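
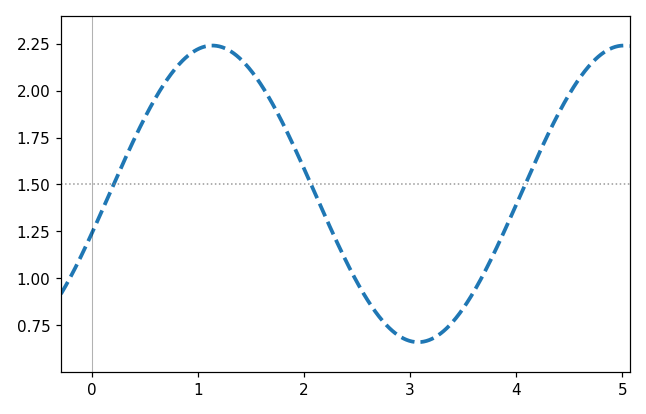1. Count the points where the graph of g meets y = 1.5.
3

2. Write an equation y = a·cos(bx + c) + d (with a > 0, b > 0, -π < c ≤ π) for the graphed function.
y = 0.79cos(1.6x - 1.8) + 1.45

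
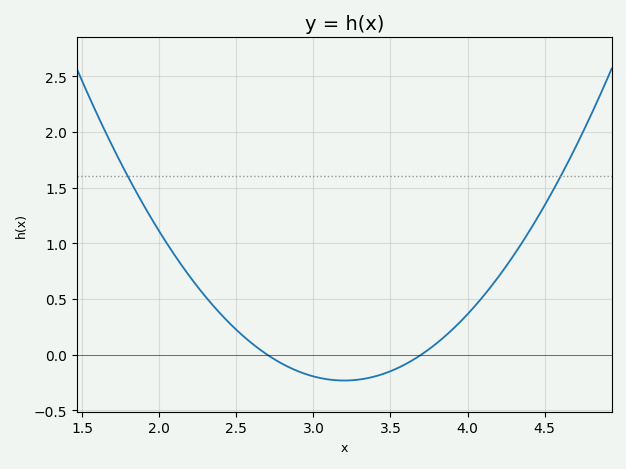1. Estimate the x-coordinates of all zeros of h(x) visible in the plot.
2.7, 3.7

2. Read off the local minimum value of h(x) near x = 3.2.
-0.25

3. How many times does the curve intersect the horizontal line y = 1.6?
2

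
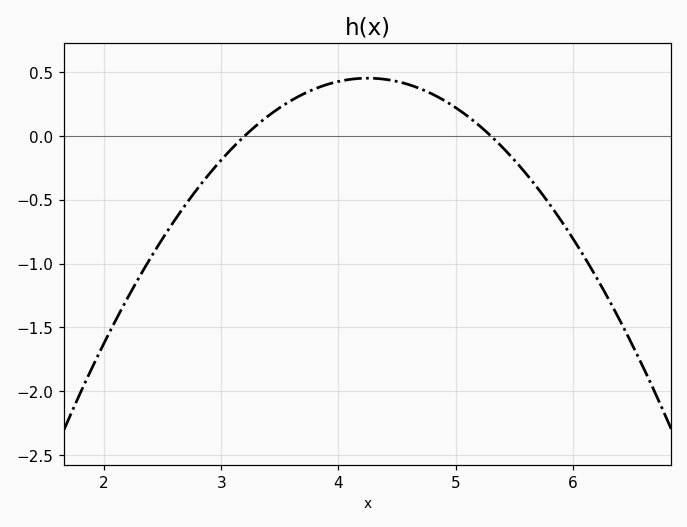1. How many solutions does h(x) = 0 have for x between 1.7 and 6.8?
2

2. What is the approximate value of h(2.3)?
-1.1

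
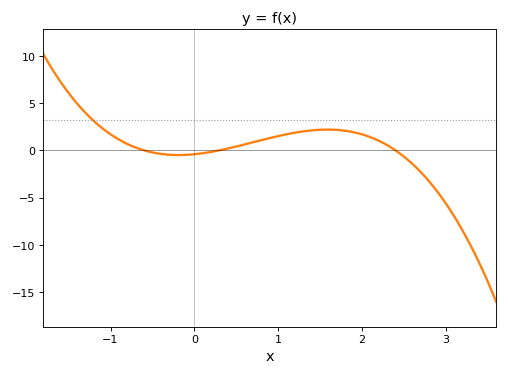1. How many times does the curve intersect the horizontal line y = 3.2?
1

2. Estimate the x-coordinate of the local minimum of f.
-0.2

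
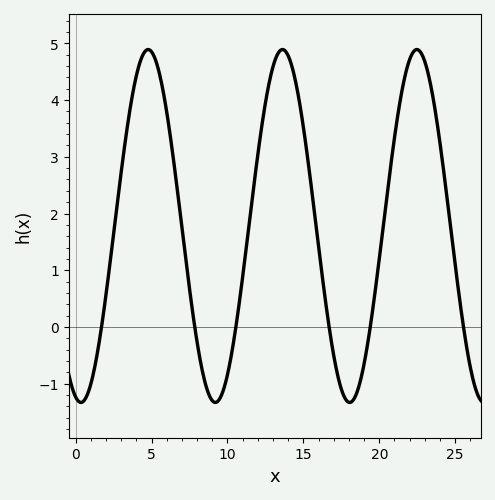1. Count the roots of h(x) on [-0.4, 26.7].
6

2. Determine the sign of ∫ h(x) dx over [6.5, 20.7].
positive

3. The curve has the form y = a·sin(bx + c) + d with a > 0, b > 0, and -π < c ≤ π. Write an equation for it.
y = 3.11sin(0.71x - 1.8) + 1.78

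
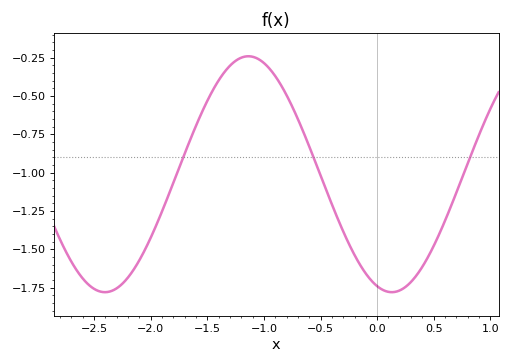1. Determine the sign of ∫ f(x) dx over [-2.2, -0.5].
negative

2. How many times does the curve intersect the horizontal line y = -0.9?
3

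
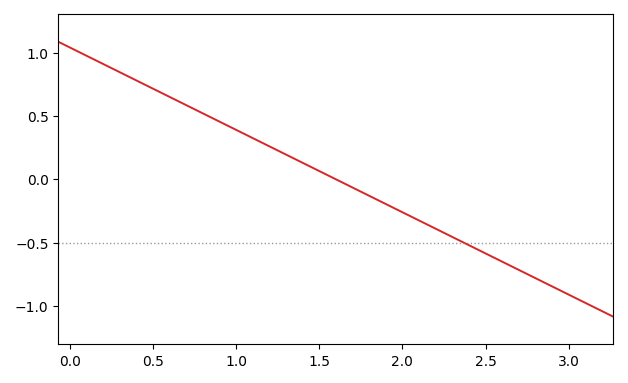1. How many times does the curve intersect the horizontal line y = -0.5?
1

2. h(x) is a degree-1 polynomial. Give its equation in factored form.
y = -0.65(x - 1.6)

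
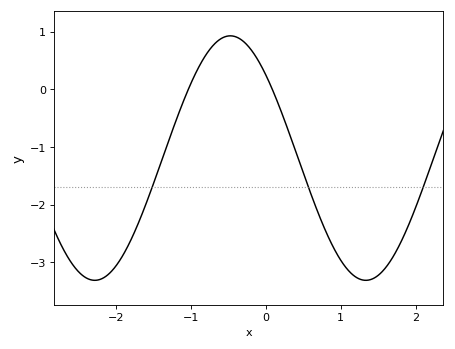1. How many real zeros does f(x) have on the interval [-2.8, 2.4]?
2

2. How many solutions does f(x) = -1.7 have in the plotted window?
3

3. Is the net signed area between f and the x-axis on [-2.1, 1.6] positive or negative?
negative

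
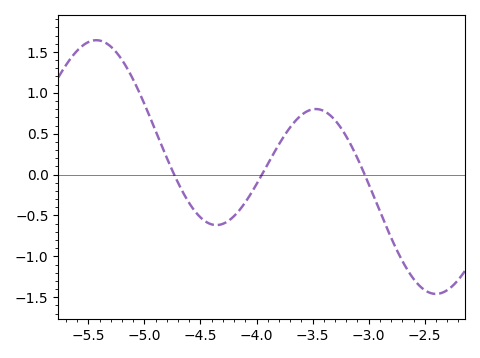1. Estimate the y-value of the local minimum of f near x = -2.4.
-1.46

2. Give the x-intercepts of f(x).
-4.73, -3.95, -3.04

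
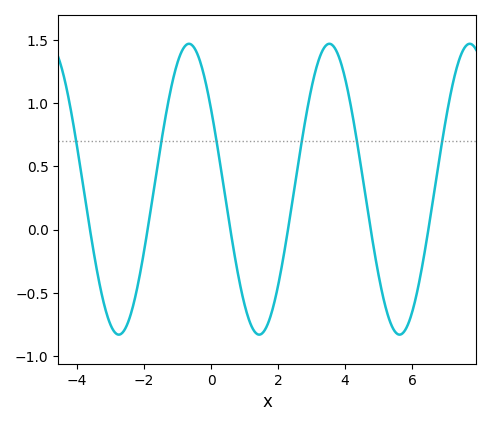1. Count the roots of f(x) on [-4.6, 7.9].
6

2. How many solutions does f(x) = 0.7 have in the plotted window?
6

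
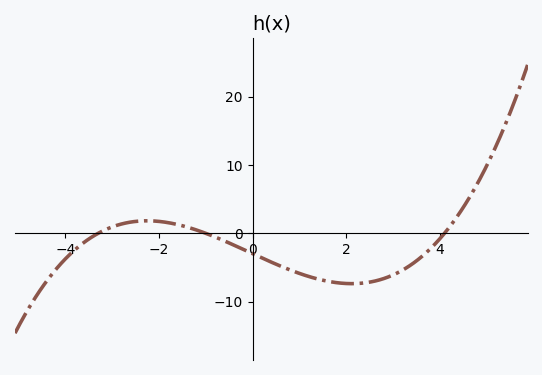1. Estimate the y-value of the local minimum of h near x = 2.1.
-7.37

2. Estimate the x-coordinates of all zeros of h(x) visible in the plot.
-3.3, -1, 4.1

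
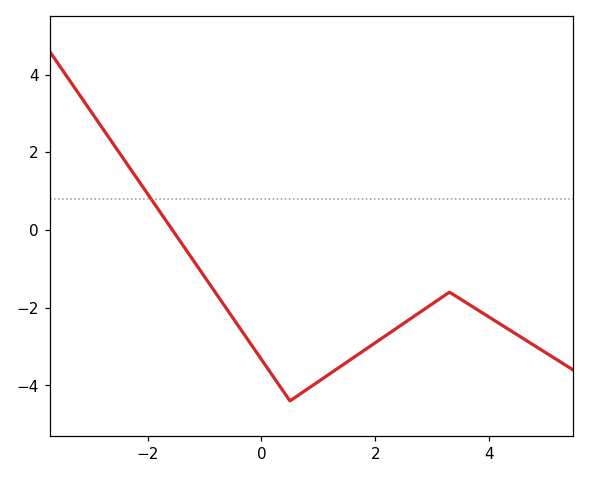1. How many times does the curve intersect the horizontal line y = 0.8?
1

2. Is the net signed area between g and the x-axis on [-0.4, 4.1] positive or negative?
negative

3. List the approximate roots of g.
-1.56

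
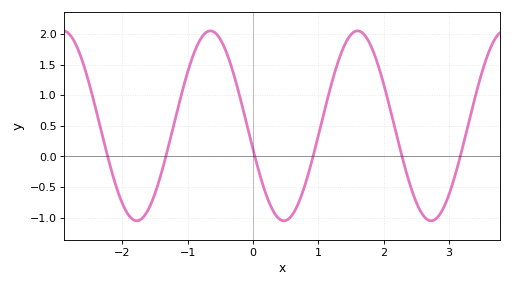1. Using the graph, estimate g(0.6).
-0.95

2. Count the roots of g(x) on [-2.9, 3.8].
6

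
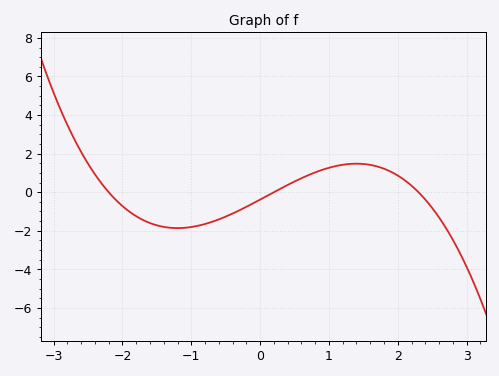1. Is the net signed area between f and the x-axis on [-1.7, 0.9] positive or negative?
negative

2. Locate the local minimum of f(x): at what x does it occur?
-1.2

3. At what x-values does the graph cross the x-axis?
-2.2, 0.2, 2.3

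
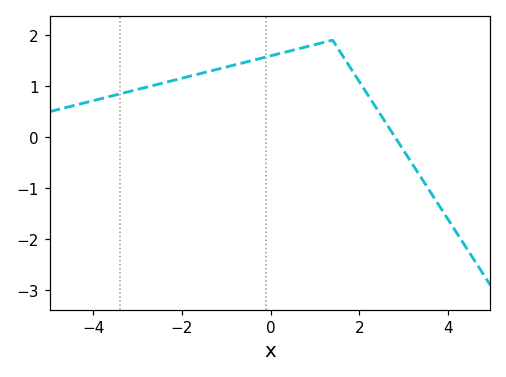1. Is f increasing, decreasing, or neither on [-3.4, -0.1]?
increasing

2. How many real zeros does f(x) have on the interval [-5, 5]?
1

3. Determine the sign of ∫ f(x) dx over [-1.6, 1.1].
positive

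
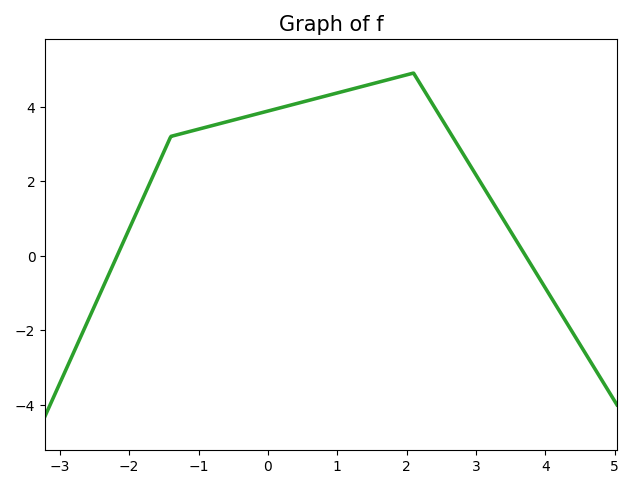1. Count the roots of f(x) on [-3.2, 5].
2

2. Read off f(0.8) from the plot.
4.2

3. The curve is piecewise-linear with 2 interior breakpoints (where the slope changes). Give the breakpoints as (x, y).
(-1.4, 3.2); (2.1, 4.9)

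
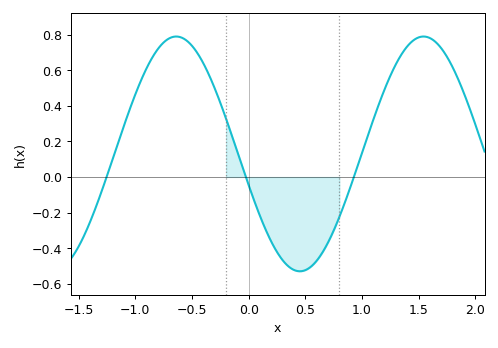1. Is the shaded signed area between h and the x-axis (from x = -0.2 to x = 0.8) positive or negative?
negative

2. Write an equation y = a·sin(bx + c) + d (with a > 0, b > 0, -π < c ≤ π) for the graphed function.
y = 0.66sin(2.88x - 2.87) + 0.13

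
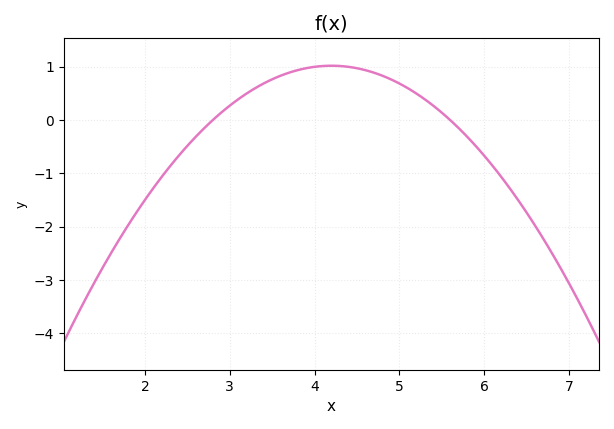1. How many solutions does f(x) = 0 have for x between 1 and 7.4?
2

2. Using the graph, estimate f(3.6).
0.8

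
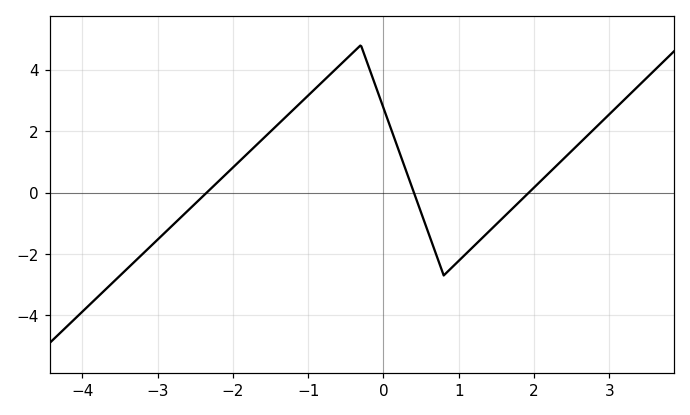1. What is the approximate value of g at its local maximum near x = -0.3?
4.8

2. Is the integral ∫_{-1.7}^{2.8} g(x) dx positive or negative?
positive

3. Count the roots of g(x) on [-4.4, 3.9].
3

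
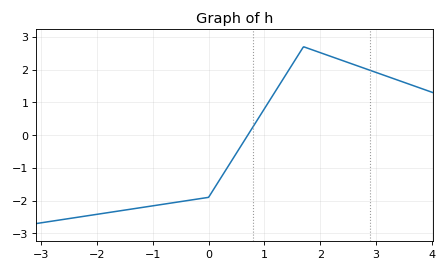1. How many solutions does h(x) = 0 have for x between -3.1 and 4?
1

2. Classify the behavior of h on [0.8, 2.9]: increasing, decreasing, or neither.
neither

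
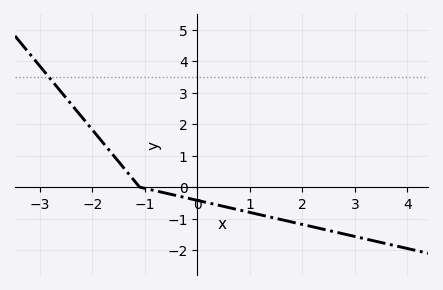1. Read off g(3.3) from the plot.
-1.7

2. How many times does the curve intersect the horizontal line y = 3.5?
1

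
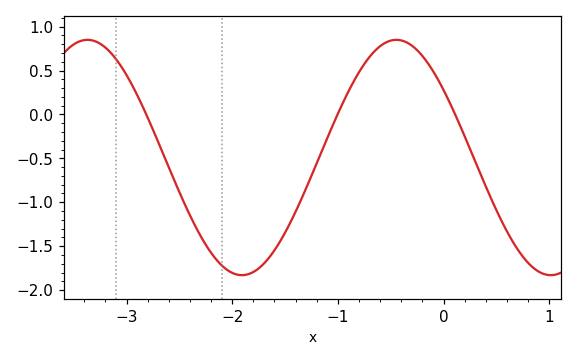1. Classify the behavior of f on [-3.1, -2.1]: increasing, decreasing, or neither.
decreasing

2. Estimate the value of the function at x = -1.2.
-0.55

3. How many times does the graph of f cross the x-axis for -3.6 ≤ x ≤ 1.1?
3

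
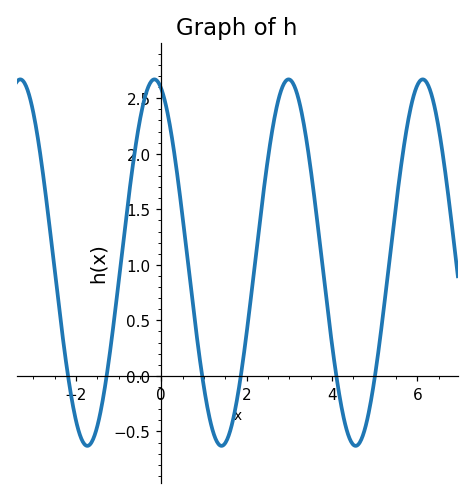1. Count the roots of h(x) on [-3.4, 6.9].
6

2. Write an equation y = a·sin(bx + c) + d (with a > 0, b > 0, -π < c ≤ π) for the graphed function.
y = 1.65sin(2x + 1.9) + 1.02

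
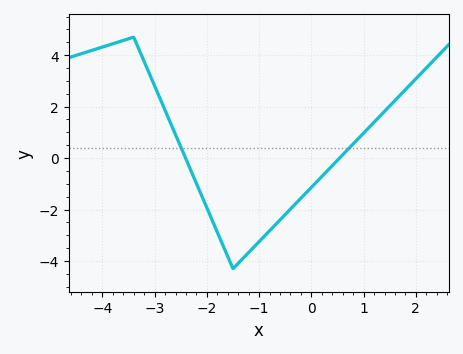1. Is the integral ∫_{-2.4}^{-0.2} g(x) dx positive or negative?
negative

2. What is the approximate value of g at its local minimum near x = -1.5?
-4.2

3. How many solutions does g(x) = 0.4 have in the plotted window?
2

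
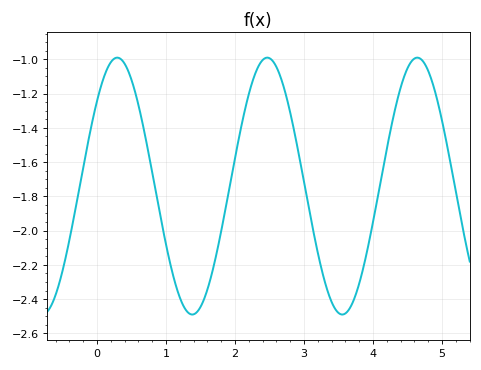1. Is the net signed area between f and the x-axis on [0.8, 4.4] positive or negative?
negative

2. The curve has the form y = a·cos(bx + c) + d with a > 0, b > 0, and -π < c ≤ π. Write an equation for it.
y = 0.75cos(2.9x - 0.85) - 1.74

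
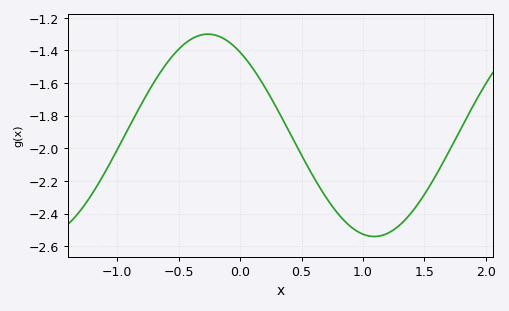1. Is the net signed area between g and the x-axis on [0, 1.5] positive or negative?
negative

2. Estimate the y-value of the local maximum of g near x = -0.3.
-1.3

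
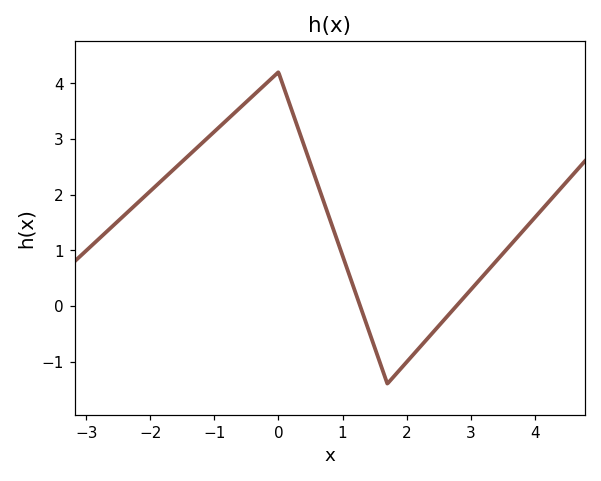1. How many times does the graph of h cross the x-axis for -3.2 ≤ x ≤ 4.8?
2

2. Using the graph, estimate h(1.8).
-1.27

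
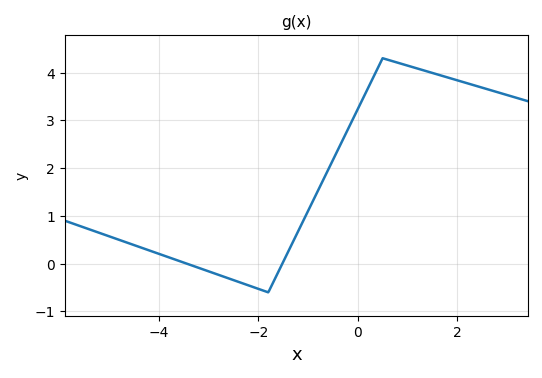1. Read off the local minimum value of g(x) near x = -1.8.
-0.599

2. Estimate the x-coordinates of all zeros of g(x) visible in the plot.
-3.44, -1.52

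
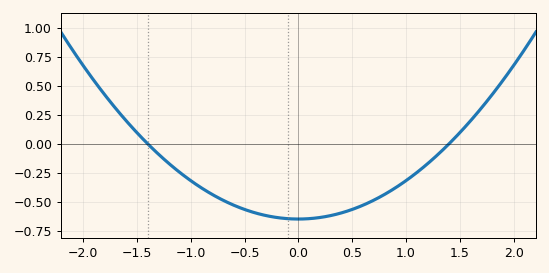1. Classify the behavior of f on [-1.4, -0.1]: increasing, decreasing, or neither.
decreasing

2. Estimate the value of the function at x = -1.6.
0.198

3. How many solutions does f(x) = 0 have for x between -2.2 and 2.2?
2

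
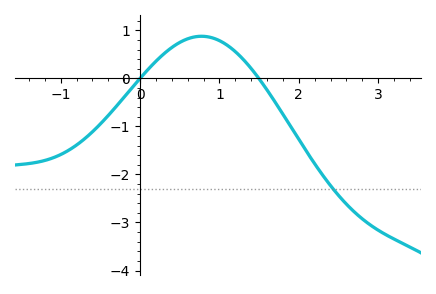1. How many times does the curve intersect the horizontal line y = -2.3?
1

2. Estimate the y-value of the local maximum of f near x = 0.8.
0.877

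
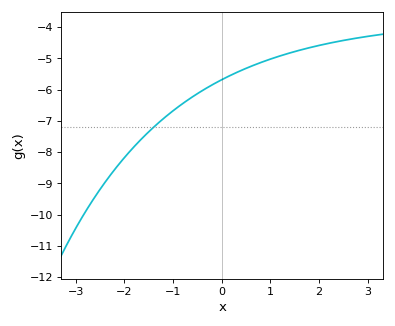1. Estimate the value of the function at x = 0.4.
-5.4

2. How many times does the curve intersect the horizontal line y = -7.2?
1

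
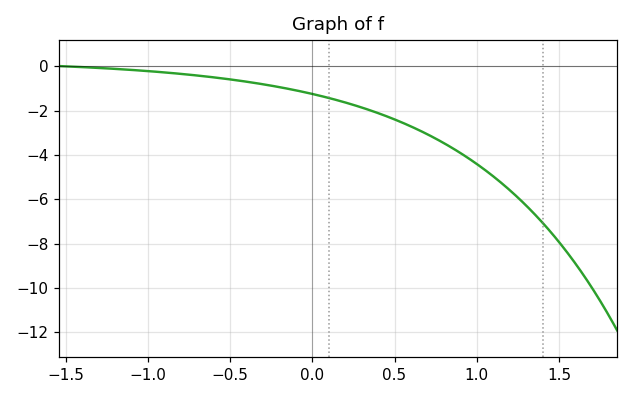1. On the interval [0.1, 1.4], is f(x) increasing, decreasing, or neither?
decreasing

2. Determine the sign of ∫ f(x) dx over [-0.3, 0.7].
negative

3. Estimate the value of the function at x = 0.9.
-3.91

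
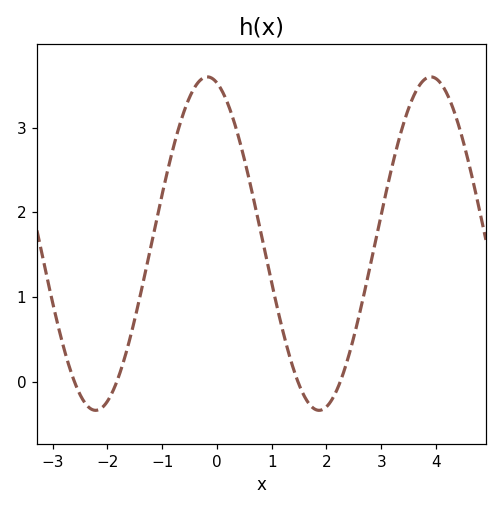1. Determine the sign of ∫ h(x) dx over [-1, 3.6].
positive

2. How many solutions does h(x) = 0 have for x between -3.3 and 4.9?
4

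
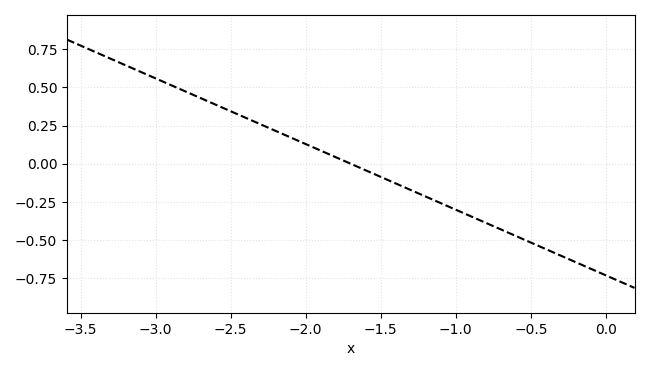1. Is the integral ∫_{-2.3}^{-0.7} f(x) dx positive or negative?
negative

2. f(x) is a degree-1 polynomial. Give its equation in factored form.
y = -0.43(x + 1.7)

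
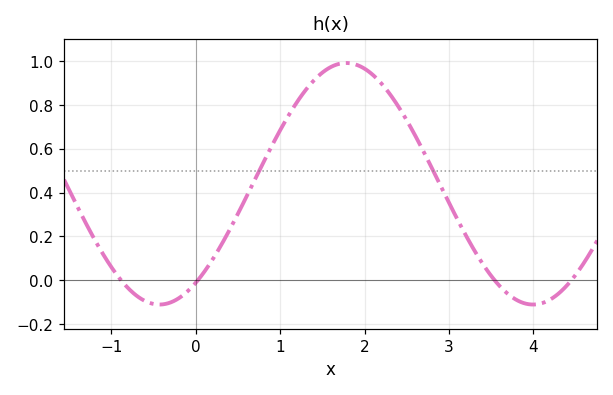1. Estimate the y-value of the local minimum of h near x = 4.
-0.1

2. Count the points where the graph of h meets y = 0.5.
2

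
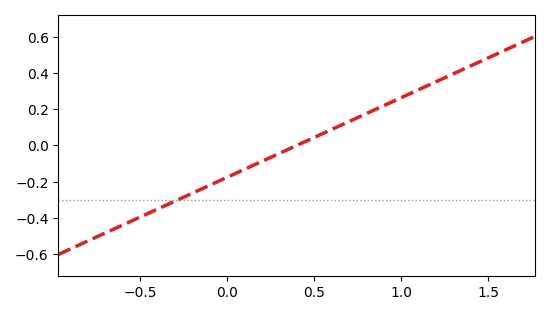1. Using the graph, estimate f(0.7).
0.132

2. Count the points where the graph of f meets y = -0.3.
1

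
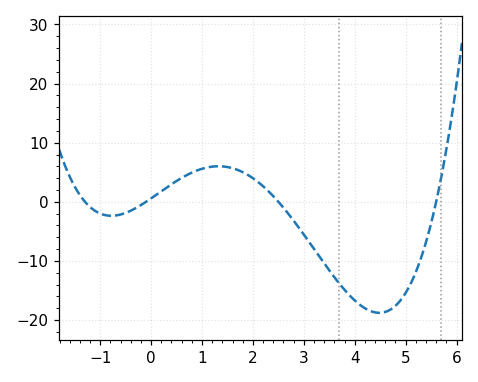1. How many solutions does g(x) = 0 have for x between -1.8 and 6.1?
4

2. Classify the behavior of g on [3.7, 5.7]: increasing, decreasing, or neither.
neither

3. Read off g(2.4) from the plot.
0.947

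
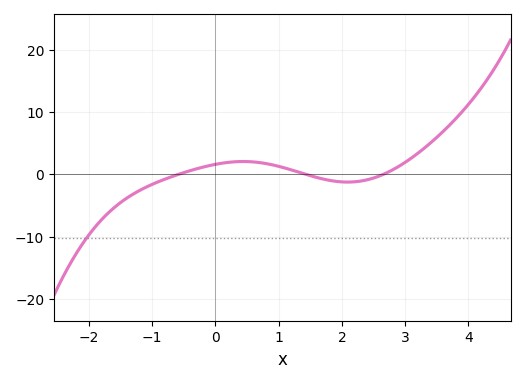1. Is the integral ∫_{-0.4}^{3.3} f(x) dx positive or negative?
positive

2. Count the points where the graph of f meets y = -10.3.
1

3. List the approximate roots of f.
-0.6, 1.4, 2.7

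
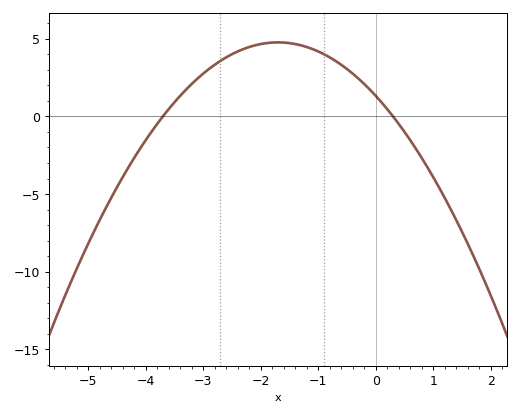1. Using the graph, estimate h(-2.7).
3.57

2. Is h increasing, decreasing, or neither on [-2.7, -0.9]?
neither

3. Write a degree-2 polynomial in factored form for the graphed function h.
y = -1.19(x + 3.7)(x - 0.3)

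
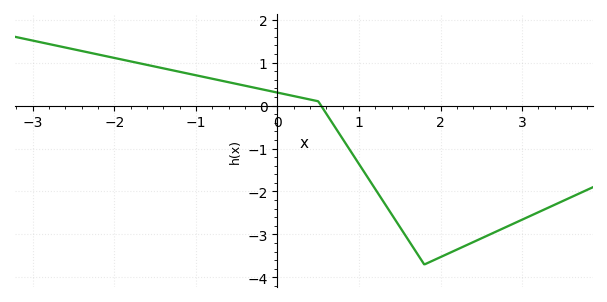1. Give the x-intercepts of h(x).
0.534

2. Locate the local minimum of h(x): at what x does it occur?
1.8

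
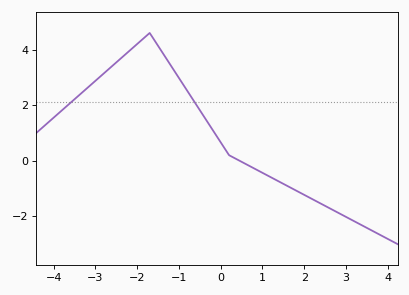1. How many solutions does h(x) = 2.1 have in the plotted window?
2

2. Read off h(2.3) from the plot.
-1.4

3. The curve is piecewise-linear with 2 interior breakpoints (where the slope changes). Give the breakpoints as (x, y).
(-1.7, 4.6); (0.2, 0.2)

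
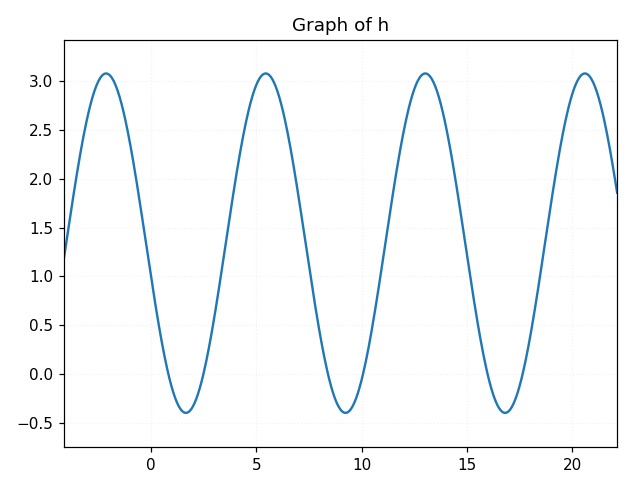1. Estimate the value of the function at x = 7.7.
0.85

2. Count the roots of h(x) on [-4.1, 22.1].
6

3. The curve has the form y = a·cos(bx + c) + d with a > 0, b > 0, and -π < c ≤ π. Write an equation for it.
y = 1.74cos(0.83x + 1.8) + 1.34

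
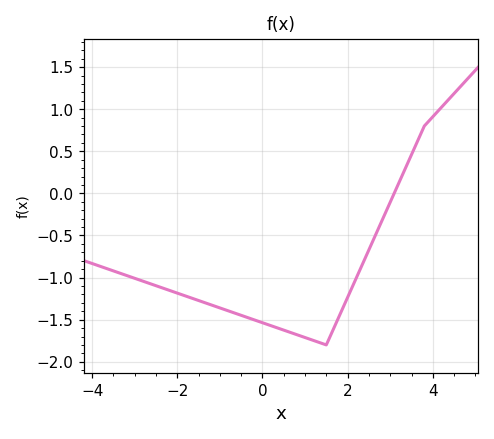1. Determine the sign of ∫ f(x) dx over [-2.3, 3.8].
negative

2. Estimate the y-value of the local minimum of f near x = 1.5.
-1.8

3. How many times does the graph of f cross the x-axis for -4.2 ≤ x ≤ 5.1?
1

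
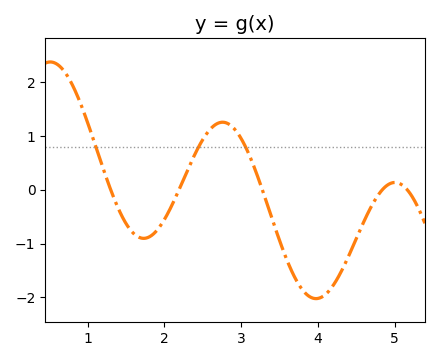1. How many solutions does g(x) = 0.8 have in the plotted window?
3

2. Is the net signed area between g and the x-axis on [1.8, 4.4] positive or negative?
negative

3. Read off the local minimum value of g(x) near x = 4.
-2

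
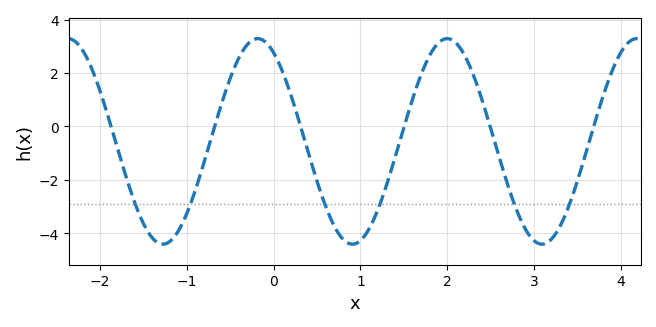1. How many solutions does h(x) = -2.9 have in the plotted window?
6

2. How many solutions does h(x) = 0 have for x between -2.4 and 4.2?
6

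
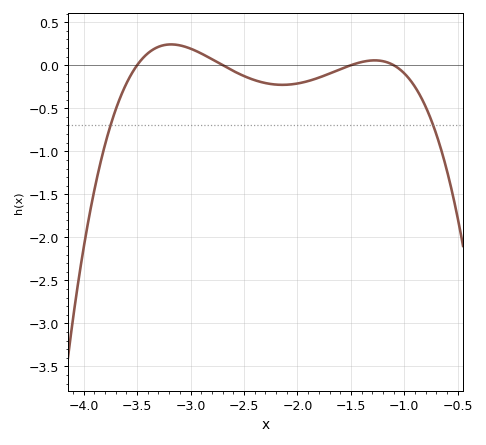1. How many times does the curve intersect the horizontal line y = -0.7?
2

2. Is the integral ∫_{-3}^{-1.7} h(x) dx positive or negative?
negative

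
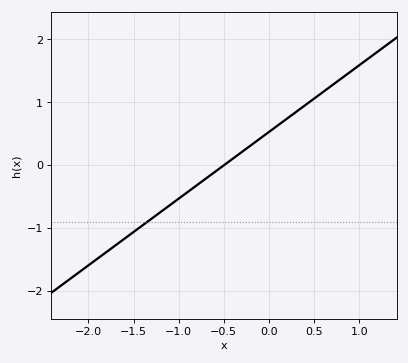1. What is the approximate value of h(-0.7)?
-0.2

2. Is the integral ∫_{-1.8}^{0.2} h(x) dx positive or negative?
negative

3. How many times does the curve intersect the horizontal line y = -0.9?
1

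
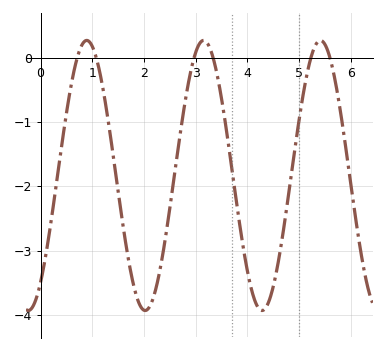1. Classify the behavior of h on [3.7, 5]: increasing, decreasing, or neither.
neither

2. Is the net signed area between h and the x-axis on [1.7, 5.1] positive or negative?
negative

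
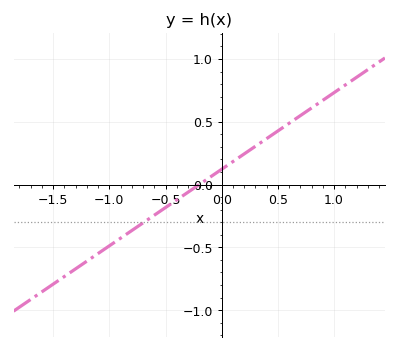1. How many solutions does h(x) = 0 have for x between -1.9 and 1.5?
1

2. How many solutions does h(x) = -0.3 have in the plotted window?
1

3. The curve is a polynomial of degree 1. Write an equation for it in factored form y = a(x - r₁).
y = 0.61(x + 0.2)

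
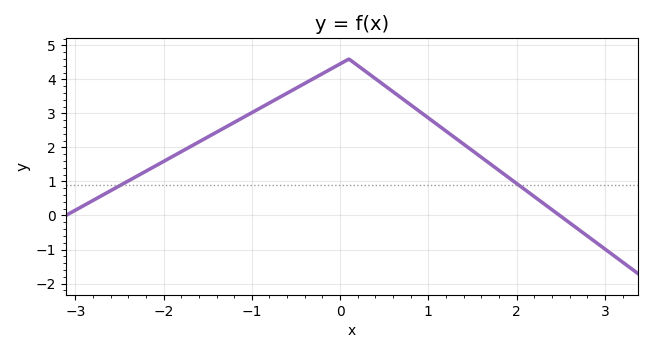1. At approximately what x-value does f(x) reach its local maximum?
0.099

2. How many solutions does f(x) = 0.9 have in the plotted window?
2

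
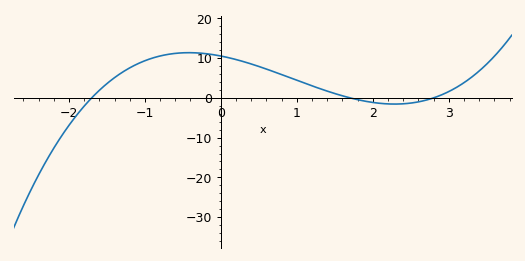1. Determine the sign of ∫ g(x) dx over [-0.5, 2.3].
positive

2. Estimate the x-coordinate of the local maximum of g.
-0.421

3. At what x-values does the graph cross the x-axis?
-1.7, 1.7, 2.8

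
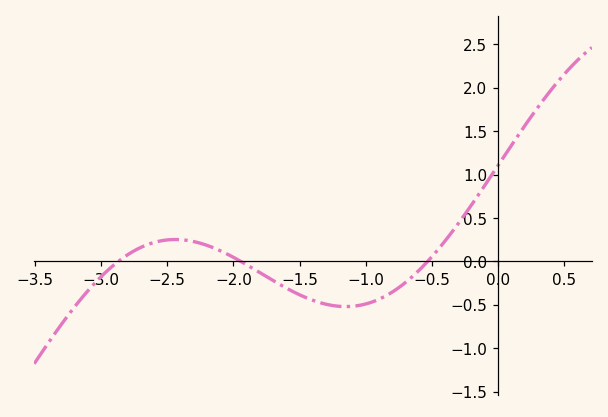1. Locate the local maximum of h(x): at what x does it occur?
-2.4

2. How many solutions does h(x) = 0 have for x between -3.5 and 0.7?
3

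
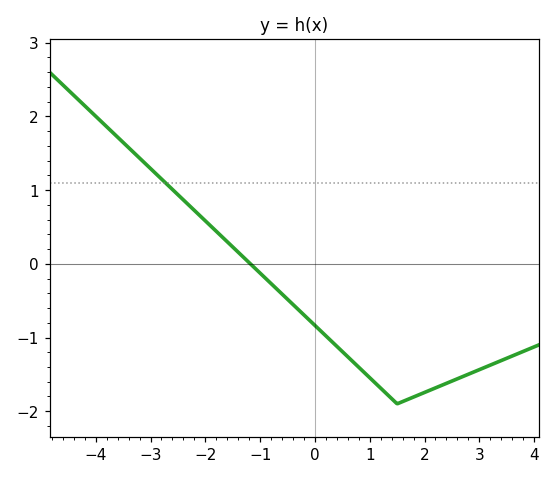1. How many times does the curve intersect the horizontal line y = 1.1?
1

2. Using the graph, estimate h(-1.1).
-0.1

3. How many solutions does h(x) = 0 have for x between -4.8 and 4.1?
1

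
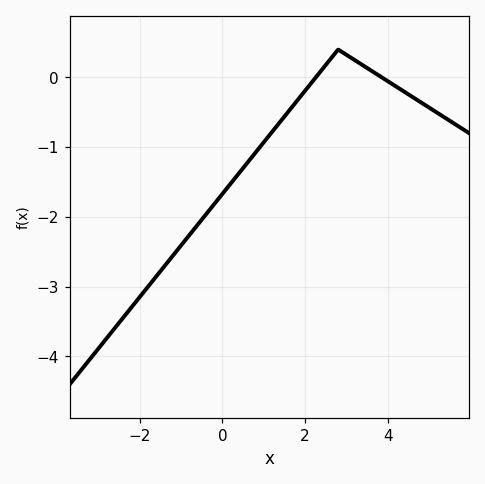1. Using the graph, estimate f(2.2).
0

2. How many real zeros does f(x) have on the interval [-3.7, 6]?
2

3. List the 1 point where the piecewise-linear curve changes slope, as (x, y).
(2.8, 0.4)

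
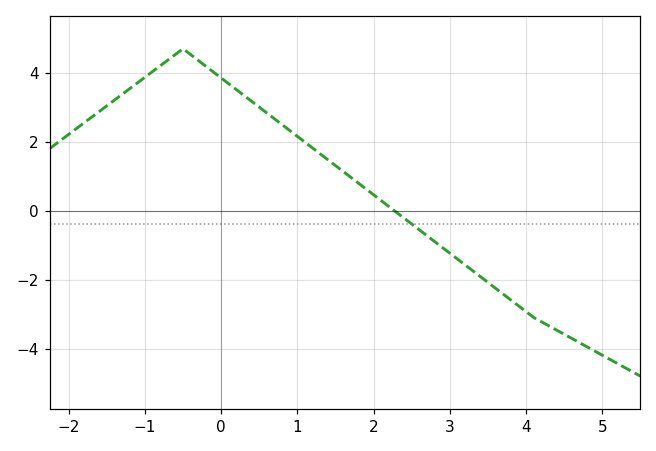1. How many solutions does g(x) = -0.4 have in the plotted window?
1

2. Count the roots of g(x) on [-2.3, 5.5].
1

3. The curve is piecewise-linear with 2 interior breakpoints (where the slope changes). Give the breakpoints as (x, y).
(-0.5, 4.7); (4.1, -3.1)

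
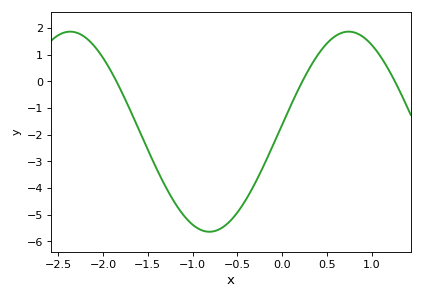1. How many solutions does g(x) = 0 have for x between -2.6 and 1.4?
3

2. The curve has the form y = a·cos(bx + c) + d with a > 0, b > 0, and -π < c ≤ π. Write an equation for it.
y = 3.75cos(2.02x - 1.5) - 1.89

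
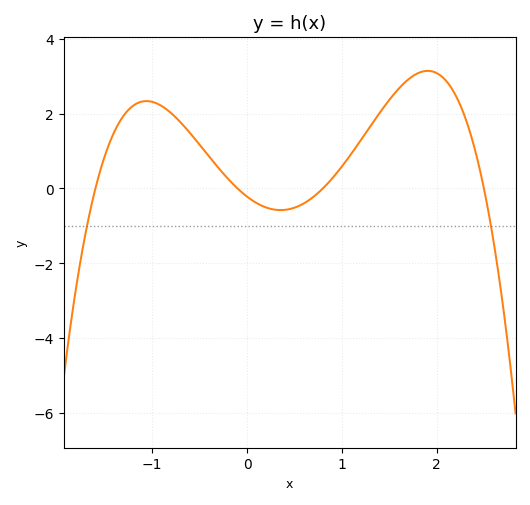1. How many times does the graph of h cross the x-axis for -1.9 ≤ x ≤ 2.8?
4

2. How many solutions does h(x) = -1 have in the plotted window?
2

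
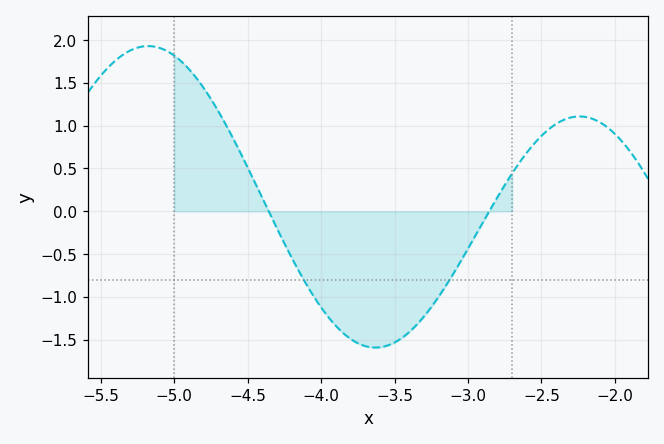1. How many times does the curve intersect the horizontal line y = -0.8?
2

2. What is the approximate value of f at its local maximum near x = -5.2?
1.93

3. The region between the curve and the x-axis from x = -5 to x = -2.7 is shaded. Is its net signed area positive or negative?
negative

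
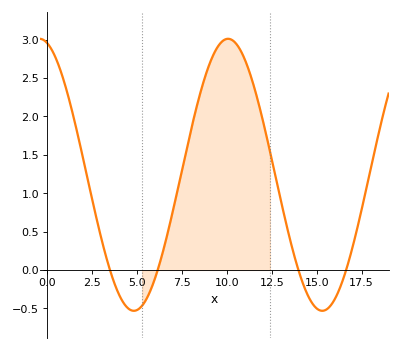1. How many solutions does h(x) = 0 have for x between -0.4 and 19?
4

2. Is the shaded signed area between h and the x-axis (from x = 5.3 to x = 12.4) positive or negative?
positive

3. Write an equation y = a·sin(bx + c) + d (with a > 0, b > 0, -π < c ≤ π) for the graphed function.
y = 1.77sin(0.6x + 1.81) + 1.24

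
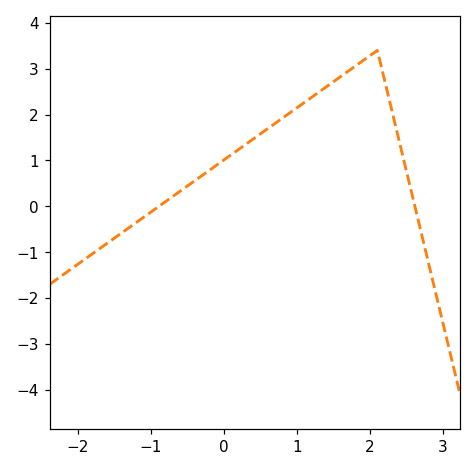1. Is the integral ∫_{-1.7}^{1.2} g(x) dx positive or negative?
positive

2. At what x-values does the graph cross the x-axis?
-0.891, 2.61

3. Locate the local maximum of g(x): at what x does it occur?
2.1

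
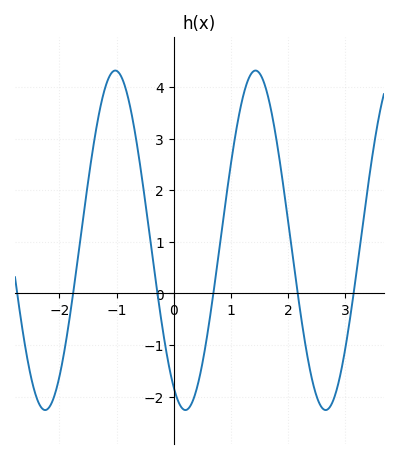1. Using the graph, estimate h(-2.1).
-2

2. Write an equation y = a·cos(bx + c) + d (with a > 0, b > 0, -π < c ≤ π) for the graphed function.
y = 3.29cos(2.6x + 2.6) + 1.03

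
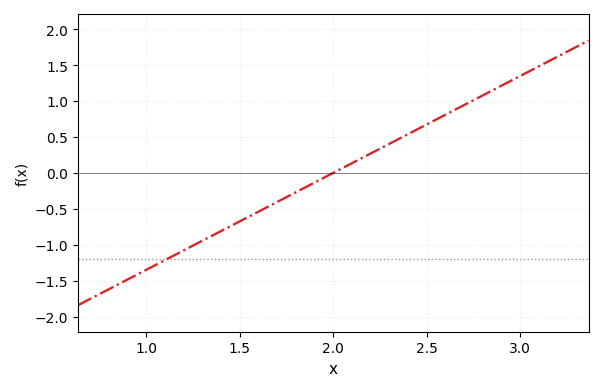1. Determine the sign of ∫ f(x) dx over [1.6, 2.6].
positive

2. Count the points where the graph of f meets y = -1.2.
1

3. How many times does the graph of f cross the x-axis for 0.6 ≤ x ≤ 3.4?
1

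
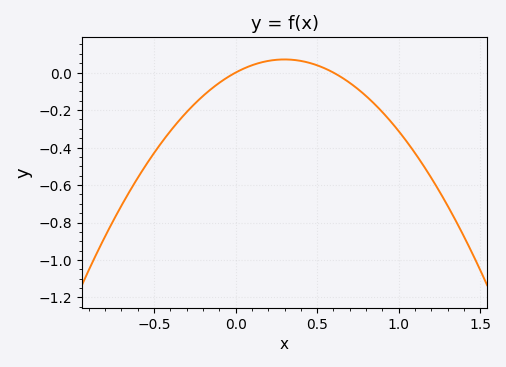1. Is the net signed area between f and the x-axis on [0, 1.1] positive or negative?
negative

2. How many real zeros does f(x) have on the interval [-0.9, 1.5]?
2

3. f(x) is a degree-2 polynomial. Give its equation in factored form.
y = -0.78(x - 0)(x - 0.6)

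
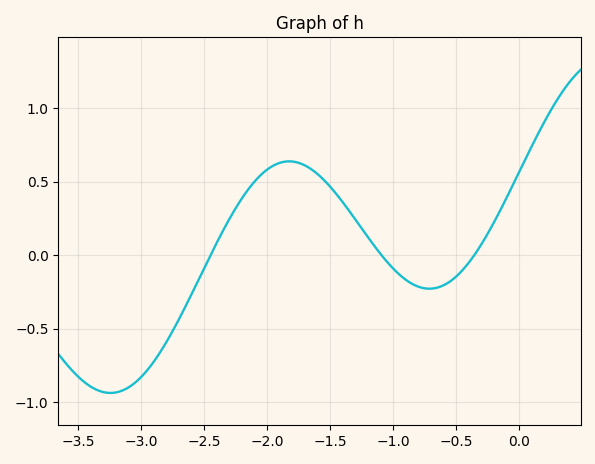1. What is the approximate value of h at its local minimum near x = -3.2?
-0.937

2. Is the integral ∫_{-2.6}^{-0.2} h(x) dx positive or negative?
positive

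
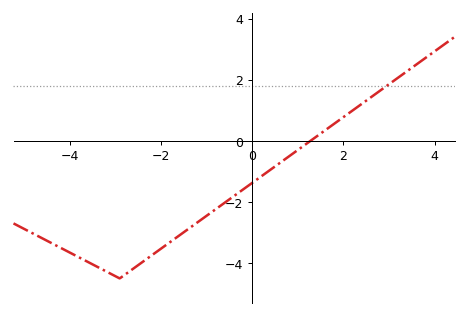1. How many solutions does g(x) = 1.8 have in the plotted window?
1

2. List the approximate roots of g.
1.2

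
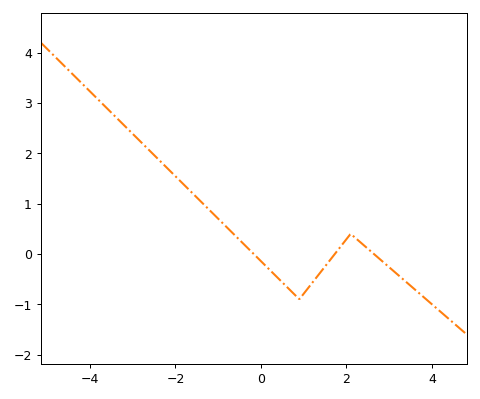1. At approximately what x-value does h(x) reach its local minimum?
0.9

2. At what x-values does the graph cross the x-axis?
-0.168, 1.73, 2.64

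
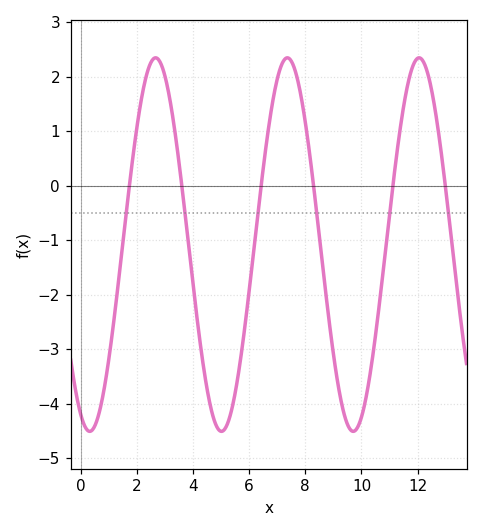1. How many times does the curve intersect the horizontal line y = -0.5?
6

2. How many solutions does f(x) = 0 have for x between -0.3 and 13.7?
6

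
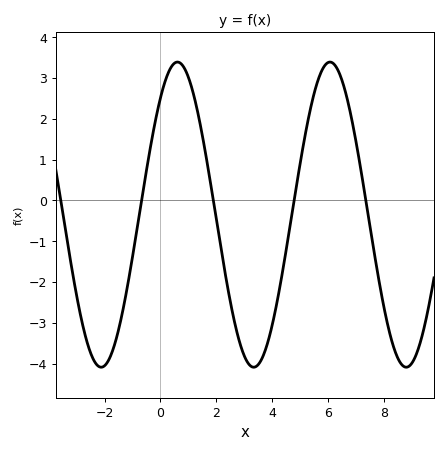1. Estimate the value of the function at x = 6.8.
2.15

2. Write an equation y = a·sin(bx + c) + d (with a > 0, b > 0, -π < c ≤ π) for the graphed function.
y = 3.74sin(1.15x + 0.872) - 0.35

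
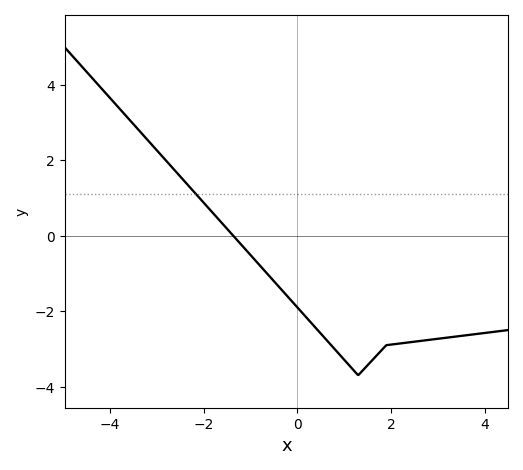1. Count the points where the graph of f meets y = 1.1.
1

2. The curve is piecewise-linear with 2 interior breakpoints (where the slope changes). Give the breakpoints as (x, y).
(1.3, -3.7); (1.9, -2.9)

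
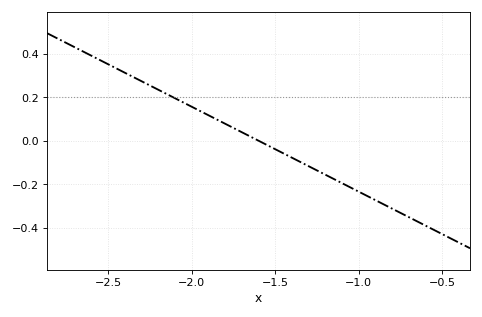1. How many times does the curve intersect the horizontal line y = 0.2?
1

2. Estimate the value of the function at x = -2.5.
0.36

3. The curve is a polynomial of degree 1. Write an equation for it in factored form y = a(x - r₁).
y = -0.39(x + 1.6)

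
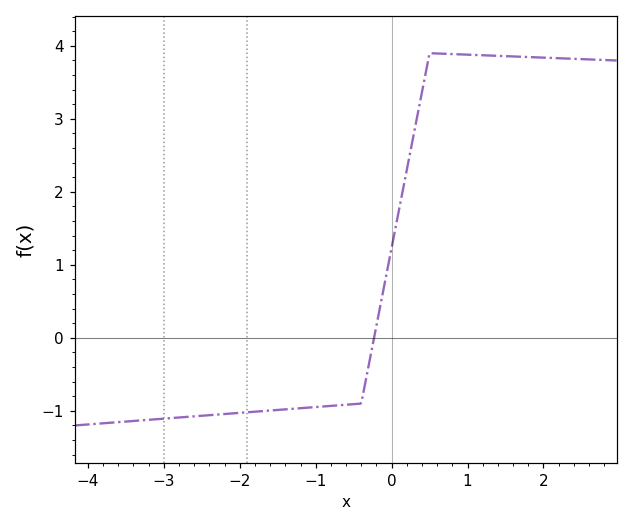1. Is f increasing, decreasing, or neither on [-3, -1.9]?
increasing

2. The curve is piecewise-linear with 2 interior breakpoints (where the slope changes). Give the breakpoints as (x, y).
(-0.4, -0.9); (0.5, 3.9)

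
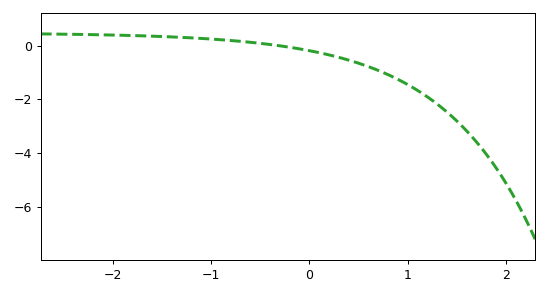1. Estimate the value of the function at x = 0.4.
-0.6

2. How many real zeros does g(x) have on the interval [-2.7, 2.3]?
1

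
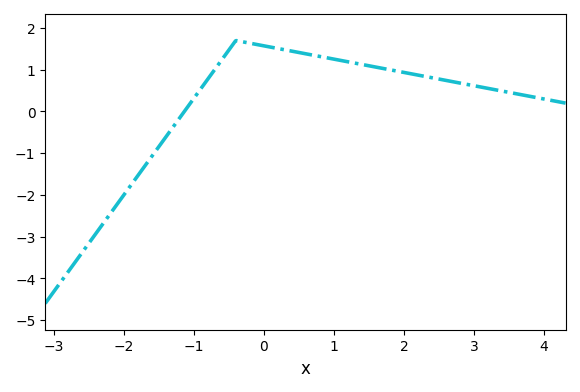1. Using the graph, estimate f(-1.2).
-0.153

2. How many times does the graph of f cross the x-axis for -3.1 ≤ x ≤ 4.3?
1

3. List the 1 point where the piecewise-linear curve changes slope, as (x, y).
(-0.4, 1.7)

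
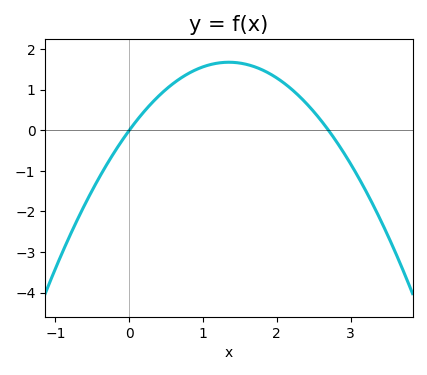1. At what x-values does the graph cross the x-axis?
0, 2.7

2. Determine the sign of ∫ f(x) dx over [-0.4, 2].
positive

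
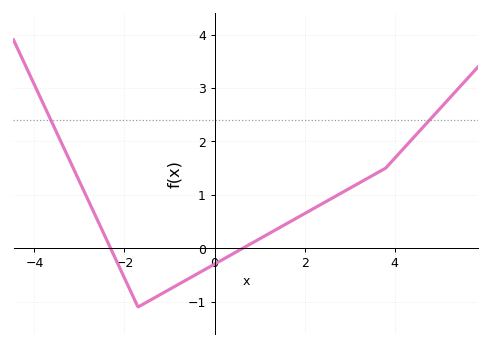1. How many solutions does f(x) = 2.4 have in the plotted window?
2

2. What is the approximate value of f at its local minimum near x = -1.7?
-1.1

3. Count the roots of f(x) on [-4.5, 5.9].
2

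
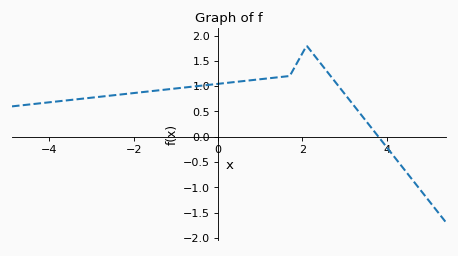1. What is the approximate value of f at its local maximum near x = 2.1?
1.8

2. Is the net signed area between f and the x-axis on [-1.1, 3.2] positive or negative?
positive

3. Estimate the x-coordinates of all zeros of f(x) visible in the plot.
3.8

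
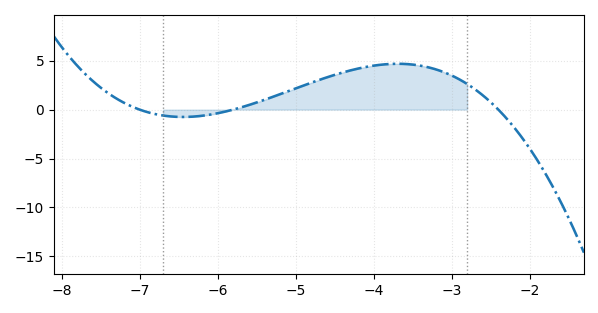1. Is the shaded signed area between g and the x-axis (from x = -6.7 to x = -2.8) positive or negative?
positive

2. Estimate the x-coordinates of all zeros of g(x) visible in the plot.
-7, -5.8, -2.4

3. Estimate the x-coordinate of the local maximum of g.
-3.69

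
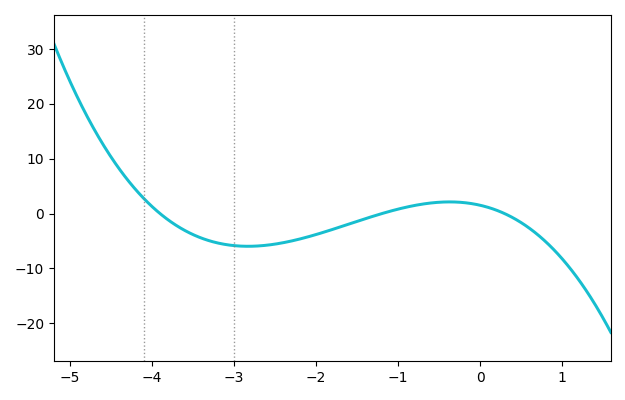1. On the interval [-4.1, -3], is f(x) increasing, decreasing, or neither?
decreasing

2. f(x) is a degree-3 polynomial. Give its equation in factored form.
y = -1.09(x + 3.9)(x + 1.2)(x - 0.3)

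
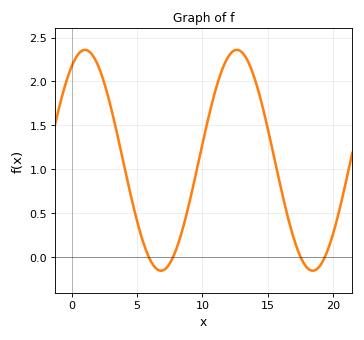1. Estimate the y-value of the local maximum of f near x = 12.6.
2.35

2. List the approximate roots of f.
6, 8, 17.5, 19.5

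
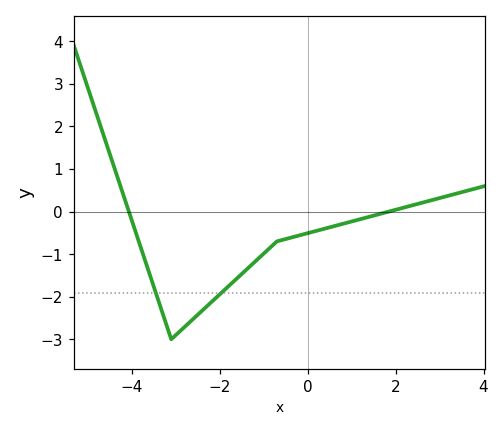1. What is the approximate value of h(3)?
0.317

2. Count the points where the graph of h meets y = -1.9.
2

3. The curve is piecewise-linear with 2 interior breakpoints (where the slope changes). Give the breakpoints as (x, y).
(-3.1, -3); (-0.7, -0.7)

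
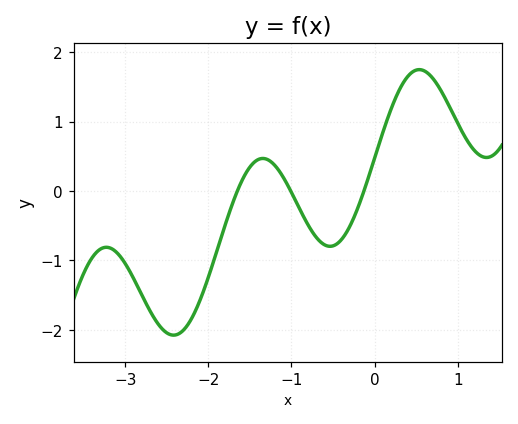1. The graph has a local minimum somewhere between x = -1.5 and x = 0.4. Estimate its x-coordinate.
-0.5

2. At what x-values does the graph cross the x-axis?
-1.7, -1, -0.1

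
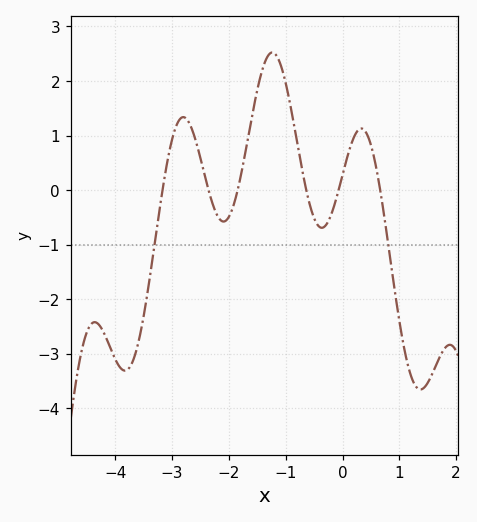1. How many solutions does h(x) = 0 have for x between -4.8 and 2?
6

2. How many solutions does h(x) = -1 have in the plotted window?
2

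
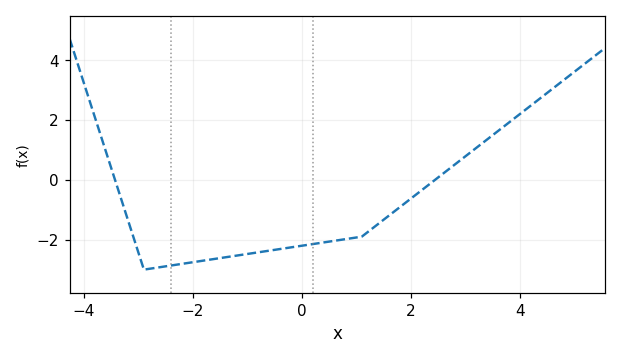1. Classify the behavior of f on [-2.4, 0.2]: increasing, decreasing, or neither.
increasing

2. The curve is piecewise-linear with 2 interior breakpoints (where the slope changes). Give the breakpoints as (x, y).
(-2.9, -3); (1.1, -1.9)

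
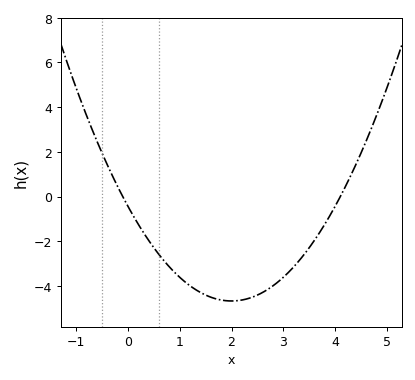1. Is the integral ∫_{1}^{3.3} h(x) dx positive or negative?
negative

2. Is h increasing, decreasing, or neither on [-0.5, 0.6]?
decreasing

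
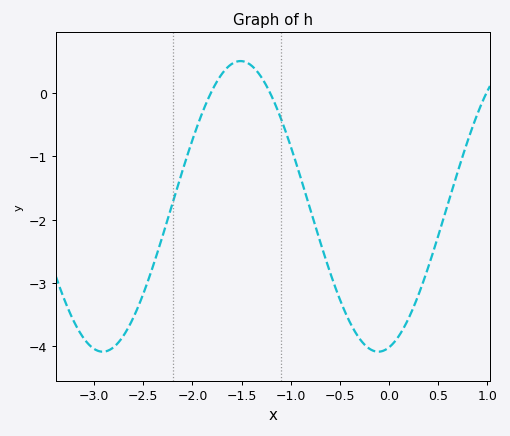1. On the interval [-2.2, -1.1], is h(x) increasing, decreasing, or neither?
neither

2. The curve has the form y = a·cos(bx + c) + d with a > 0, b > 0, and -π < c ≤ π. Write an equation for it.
y = 2.3cos(2.24x - 2.9) - 1.79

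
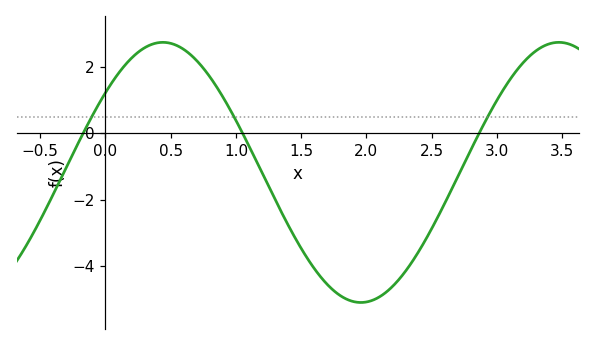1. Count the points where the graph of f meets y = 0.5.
3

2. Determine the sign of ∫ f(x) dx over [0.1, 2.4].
negative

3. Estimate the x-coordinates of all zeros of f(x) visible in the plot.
-0.2, 1.1, 2.9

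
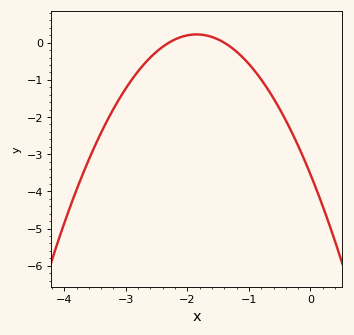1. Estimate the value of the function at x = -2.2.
0.1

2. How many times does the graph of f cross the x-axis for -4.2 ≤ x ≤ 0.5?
2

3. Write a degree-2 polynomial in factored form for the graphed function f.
y = -1.1(x + 2.3)(x + 1.4)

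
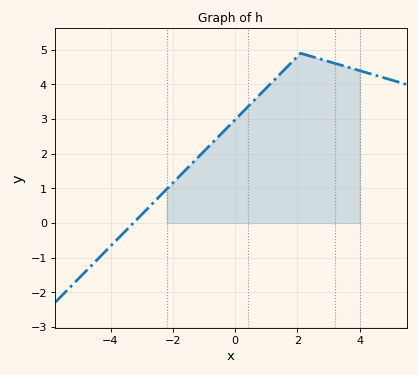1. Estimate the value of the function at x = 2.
4.8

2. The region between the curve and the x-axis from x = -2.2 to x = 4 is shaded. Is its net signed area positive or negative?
positive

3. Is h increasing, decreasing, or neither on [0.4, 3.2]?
neither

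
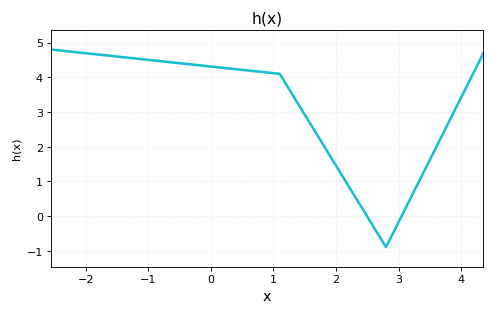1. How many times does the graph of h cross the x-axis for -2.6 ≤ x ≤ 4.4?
2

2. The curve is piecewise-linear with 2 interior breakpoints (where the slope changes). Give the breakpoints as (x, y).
(1.1, 4.1); (2.8, -0.9)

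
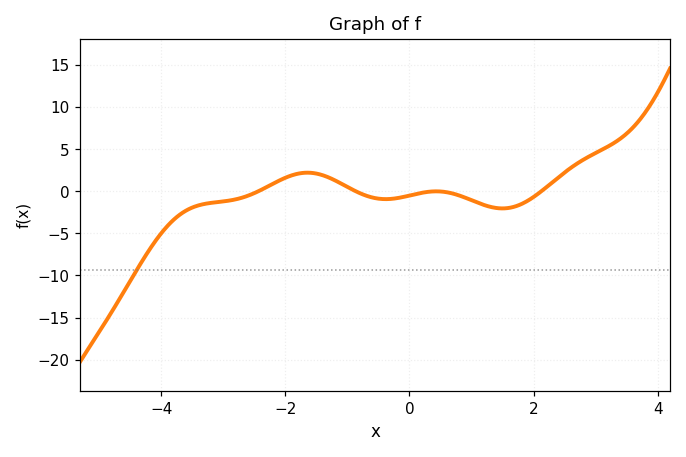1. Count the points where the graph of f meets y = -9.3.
1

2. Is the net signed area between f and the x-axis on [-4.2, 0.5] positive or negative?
negative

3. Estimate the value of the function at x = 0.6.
0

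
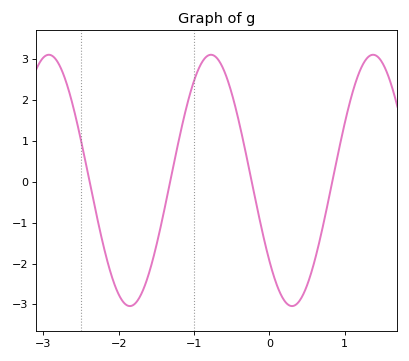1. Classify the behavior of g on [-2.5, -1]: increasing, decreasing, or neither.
neither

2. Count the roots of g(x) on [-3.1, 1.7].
4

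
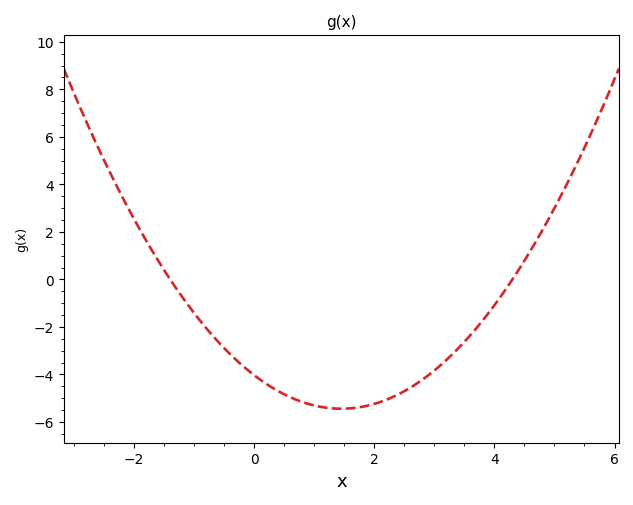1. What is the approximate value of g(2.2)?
-5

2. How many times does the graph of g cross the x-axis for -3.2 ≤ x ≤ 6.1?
2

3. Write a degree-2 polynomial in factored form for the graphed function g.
y = 0.67(x + 1.4)(x - 4.3)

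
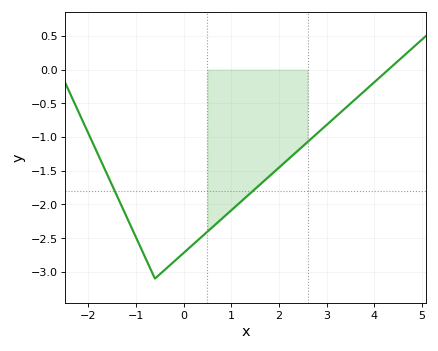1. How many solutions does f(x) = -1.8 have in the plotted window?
2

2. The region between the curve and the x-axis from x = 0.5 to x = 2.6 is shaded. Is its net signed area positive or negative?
negative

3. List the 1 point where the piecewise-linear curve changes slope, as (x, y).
(-0.6, -3.1)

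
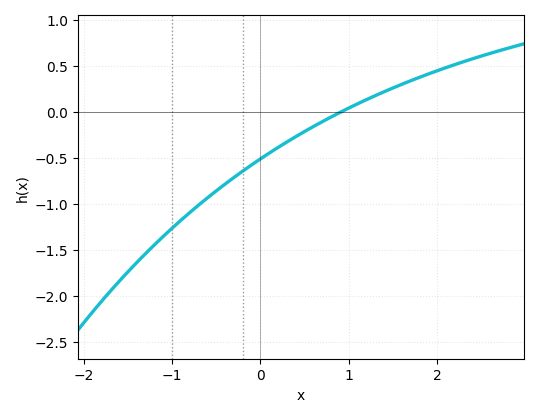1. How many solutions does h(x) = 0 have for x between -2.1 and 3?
1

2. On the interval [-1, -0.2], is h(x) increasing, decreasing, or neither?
increasing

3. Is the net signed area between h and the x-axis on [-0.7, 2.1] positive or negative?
negative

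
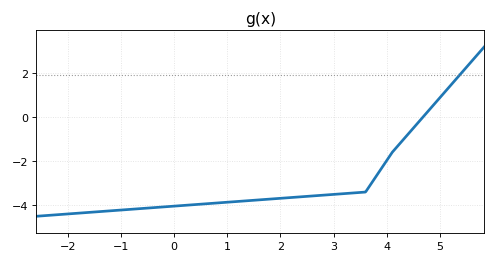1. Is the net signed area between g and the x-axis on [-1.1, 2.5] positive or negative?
negative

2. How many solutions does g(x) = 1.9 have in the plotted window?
1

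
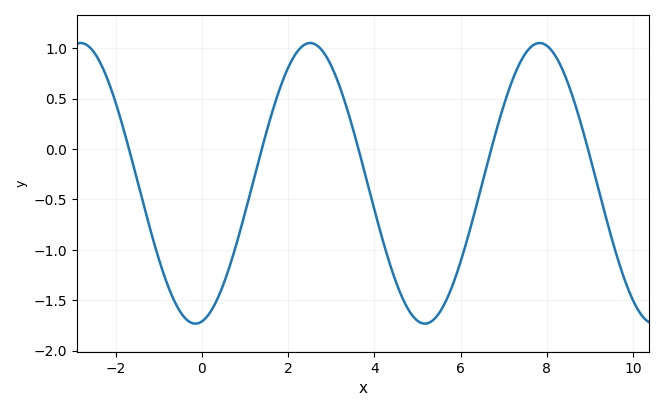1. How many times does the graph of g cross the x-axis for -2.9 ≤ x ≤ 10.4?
5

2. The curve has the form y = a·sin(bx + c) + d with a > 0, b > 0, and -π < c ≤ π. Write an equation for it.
y = 1.39sin(1.18x - 1.39) - 0.34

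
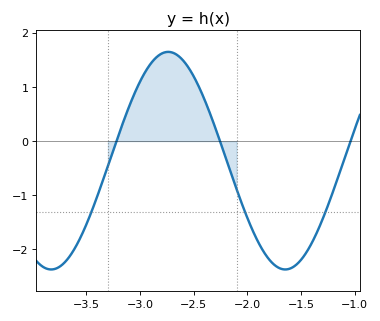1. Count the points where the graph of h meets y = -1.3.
3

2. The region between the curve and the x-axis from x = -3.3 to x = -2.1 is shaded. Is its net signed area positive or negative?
positive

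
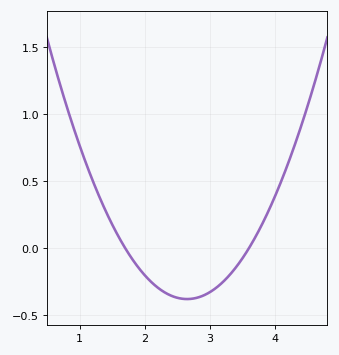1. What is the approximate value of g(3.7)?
0.084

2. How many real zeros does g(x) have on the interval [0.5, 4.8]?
2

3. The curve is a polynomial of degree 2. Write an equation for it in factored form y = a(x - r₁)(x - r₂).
y = 0.42(x - 1.7)(x - 3.6)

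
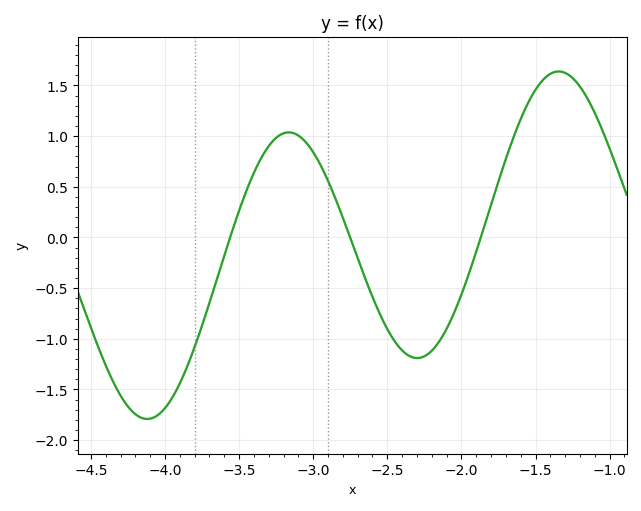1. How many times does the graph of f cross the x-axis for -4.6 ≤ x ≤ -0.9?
3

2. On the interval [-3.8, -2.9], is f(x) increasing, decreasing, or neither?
neither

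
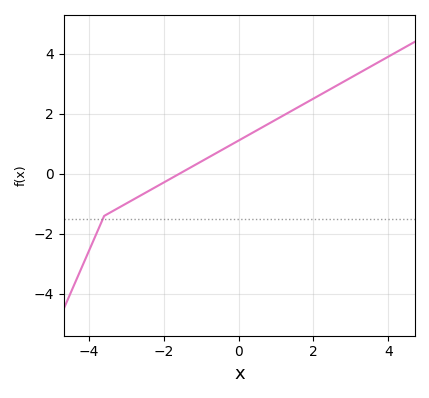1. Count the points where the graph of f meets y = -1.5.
1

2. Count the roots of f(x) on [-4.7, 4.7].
1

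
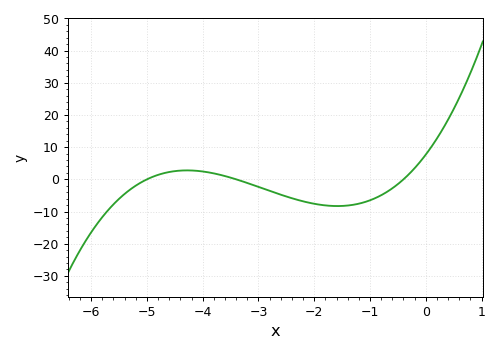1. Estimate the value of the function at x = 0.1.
10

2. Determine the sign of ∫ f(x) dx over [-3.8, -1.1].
negative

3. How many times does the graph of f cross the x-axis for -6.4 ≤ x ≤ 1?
3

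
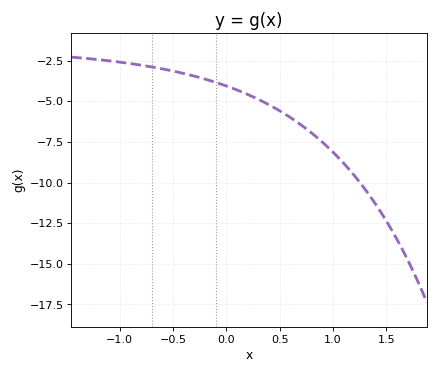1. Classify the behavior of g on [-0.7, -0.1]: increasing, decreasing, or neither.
decreasing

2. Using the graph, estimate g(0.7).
-6.4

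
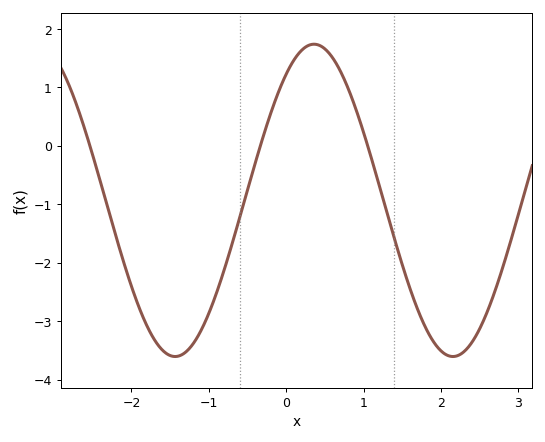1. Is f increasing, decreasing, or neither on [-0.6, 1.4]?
neither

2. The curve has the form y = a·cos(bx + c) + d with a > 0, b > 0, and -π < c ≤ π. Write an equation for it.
y = 2.67cos(1.8x - 0.63) - 0.93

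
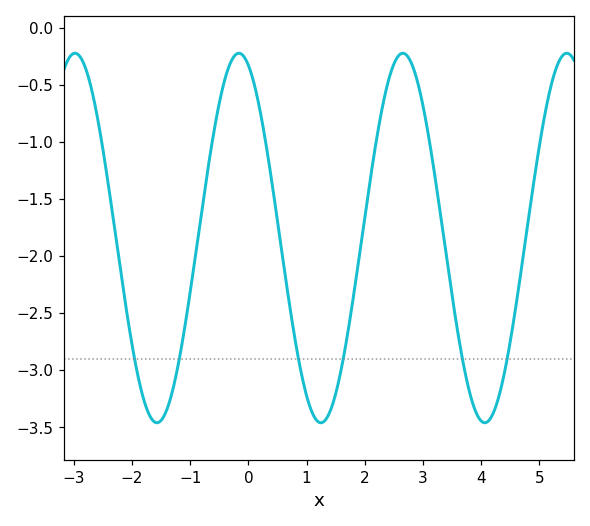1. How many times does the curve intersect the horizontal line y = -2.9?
6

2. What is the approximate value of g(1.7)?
-2.7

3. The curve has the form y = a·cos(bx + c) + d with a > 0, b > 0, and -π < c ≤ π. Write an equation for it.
y = 1.62cos(2.23x + 0.362) - 1.84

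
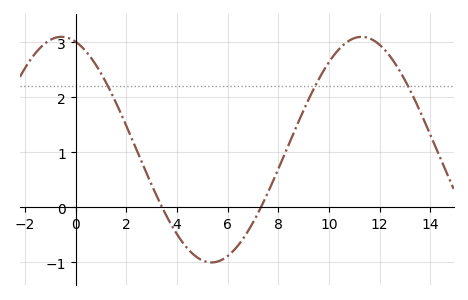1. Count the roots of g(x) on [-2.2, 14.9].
2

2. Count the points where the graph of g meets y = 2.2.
3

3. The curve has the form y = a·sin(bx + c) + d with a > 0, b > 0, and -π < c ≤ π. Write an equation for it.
y = 2.05sin(0.53x + 1.87) + 1.05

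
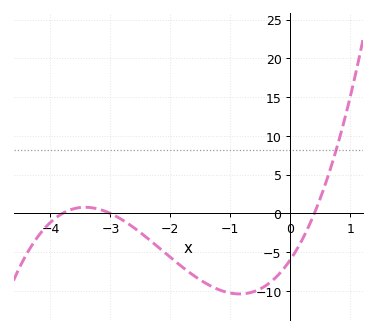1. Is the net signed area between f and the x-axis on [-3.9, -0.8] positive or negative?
negative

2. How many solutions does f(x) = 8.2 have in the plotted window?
1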